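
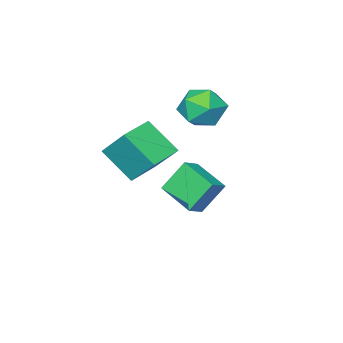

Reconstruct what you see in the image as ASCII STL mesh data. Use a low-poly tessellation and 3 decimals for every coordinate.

solid 
facet normal -0.868 -0.132 -0.479
outer loop
vertex -1.361 -0.581 -2.824
vertex -1.311 1.254 -3.421
vertex -0.463 -1.09 -4.312
endloop
endfacet
facet normal -0.026 -0.951 0.309
outer loop
vertex 0.431 -0.954 -3.819
vertex -1.361 -0.581 -2.824
vertex -0.463 -1.09 -4.312
endloop
endfacet
facet normal -0.868 -0.132 -0.479
outer loop
vertex -0.463 -1.09 -4.312
vertex -1.311 1.254 -3.421
vertex -0.413 0.745 -4.909
endloop
endfacet
facet normal 0.496 -0.281 -0.822
outer loop
vertex -0.413 0.745 -4.909
vertex 0.431 -0.954 -3.819
vertex -0.463 -1.09 -4.312
endloop
endfacet
facet normal -0.496 0.281 0.822
outer loop
vertex -1.361 -0.581 -2.824
vertex -0.417 1.39 -2.928
vertex -1.311 1.254 -3.421
endloop
endfacet
facet normal -0.026 -0.951 0.309
outer loop
vertex -0.467 -0.445 -2.331
vertex -1.361 -0.581 -2.824
vertex 0.431 -0.954 -3.819
endloop
endfacet
facet normal -0.496 0.281 0.822
outer loop
vertex -0.467 -0.445 -2.331
vertex -0.417 1.39 -2.928
vertex -1.361 -0.581 -2.824
endloop
endfacet
facet normal 0.026 0.951 -0.309
outer loop
vertex -1.311 1.254 -3.421
vertex -0.417 1.39 -2.928
vertex -0.413 0.745 -4.909
endloop
endfacet
facet normal 0.496 -0.281 -0.822
outer loop
vertex 0.481 0.881 -4.416
vertex 0.431 -0.954 -3.819
vertex -0.413 0.745 -4.909
endloop
endfacet
facet normal 0.026 0.951 -0.309
outer loop
vertex -0.413 0.745 -4.909
vertex -0.417 1.39 -2.928
vertex 0.481 0.881 -4.416
endloop
endfacet
facet normal 0.868 0.132 0.479
outer loop
vertex 0.481 0.881 -4.416
vertex -0.467 -0.445 -2.331
vertex 0.431 -0.954 -3.819
endloop
endfacet
facet normal 0.868 0.132 0.479
outer loop
vertex -0.417 1.39 -2.928
vertex -0.467 -0.445 -2.331
vertex 0.481 0.881 -4.416
endloop
endfacet
facet normal 0.417 0.390 0.821
outer loop
vertex -0.68 0.88 1.383
vertex -1.372 0.167 2.073
vertex -0.286 -0.218 1.705
endloop
endfacet
facet normal 0.876 0.395 0.276
outer loop
vertex -0.68 0.88 1.383
vertex -0.286 -0.218 1.705
vertex -0.111 0.181 0.577
endloop
endfacet
facet normal 0.584 0.770 -0.256
outer loop
vertex -0.68 0.88 1.383
vertex -0.111 0.181 0.577
vertex -1.088 0.812 0.247
endloop
endfacet
facet normal -0.057 0.998 -0.039
outer loop
vertex -0.68 0.88 1.383
vertex -1.088 0.812 0.247
vertex -1.868 0.804 1.172
endloop
endfacet
facet normal -0.160 0.762 0.627
outer loop
vertex -0.68 0.88 1.383
vertex -1.868 0.804 1.172
vertex -1.372 0.167 2.073
endloop
endfacet
facet normal 0.959 -0.277 0.051
outer loop
vertex -0.111 0.181 0.577
vertex -0.286 -0.218 1.705
vertex -0.452 -0.964 0.768
endloop
endfacet
facet normal 0.215 -0.285 0.934
outer loop
vertex -0.286 -0.218 1.705
vertex -1.372 0.167 2.073
vertex -1.232 -0.972 1.693
endloop
endfacet
facet normal -0.718 0.317 0.620
outer loop
vertex -1.372 0.167 2.073
vertex -1.868 0.804 1.172
vertex -2.209 -0.341 1.363
endloop
endfacet
facet normal -0.550 0.698 -0.458
outer loop
vertex -1.868 0.804 1.172
vertex -1.088 0.812 0.247
vertex -2.034 0.058 0.235
endloop
endfacet
facet normal 0.486 0.330 -0.809
outer loop
vertex -1.088 0.812 0.247
vertex -0.111 0.181 0.577
vertex -0.948 -0.327 -0.133
endloop
endfacet
facet normal 0.057 -0.998 0.039
outer loop
vertex -1.64 -1.04 0.557
vertex -0.452 -0.964 0.768
vertex -1.232 -0.972 1.693
endloop
endfacet
facet normal -0.584 -0.770 0.256
outer loop
vertex -1.64 -1.04 0.557
vertex -1.232 -0.972 1.693
vertex -2.209 -0.341 1.363
endloop
endfacet
facet normal -0.876 -0.395 -0.276
outer loop
vertex -1.64 -1.04 0.557
vertex -2.209 -0.341 1.363
vertex -2.034 0.058 0.235
endloop
endfacet
facet normal -0.417 -0.390 -0.821
outer loop
vertex -1.64 -1.04 0.557
vertex -2.034 0.058 0.235
vertex -0.948 -0.327 -0.133
endloop
endfacet
facet normal 0.160 -0.762 -0.627
outer loop
vertex -1.64 -1.04 0.557
vertex -0.948 -0.327 -0.133
vertex -0.452 -0.964 0.768
endloop
endfacet
facet normal 0.550 -0.698 0.458
outer loop
vertex -1.232 -0.972 1.693
vertex -0.452 -0.964 0.768
vertex -0.286 -0.218 1.705
endloop
endfacet
facet normal -0.486 -0.330 0.809
outer loop
vertex -2.209 -0.341 1.363
vertex -1.232 -0.972 1.693
vertex -1.372 0.167 2.073
endloop
endfacet
facet normal -0.959 0.277 -0.051
outer loop
vertex -2.034 0.058 0.235
vertex -2.209 -0.341 1.363
vertex -1.868 0.804 1.172
endloop
endfacet
facet normal -0.215 0.285 -0.934
outer loop
vertex -0.948 -0.327 -0.133
vertex -2.034 0.058 0.235
vertex -1.088 0.812 0.247
endloop
endfacet
facet normal 0.718 -0.317 -0.620
outer loop
vertex -0.452 -0.964 0.768
vertex -0.948 -0.327 -0.133
vertex -0.111 0.181 0.577
endloop
endfacet
facet normal -0.980 -0.182 0.085
outer loop
vertex 3.186 -0.033 0.72
vertex 3.071 1.256 2.152
vertex 2.812 1.374 -0.577
endloop
endfacet
facet normal 0.060 -0.668 -0.742
outer loop
vertex 4.369 1.664 -0.712
vertex 3.186 -0.033 0.72
vertex 2.812 1.374 -0.577
endloop
endfacet
facet normal -0.979 -0.183 0.085
outer loop
vertex 2.812 1.374 -0.577
vertex 3.071 1.256 2.152
vertex 2.696 2.663 0.855
endloop
endfacet
facet normal -0.192 0.722 -0.665
outer loop
vertex 2.696 2.663 0.855
vertex 4.369 1.664 -0.712
vertex 2.812 1.374 -0.577
endloop
endfacet
facet normal 0.192 -0.722 0.665
outer loop
vertex 3.186 -0.033 0.72
vertex 4.628 1.546 2.017
vertex 3.071 1.256 2.152
endloop
endfacet
facet normal 0.060 -0.668 -0.742
outer loop
vertex 4.744 0.257 0.585
vertex 3.186 -0.033 0.72
vertex 4.369 1.664 -0.712
endloop
endfacet
facet normal 0.192 -0.722 0.665
outer loop
vertex 4.744 0.257 0.585
vertex 4.628 1.546 2.017
vertex 3.186 -0.033 0.72
endloop
endfacet
facet normal -0.060 0.668 0.742
outer loop
vertex 3.071 1.256 2.152
vertex 4.628 1.546 2.017
vertex 2.696 2.663 0.855
endloop
endfacet
facet normal -0.192 0.722 -0.665
outer loop
vertex 4.254 2.953 0.72
vertex 4.369 1.664 -0.712
vertex 2.696 2.663 0.855
endloop
endfacet
facet normal -0.060 0.668 0.742
outer loop
vertex 2.696 2.663 0.855
vertex 4.628 1.546 2.017
vertex 4.254 2.953 0.72
endloop
endfacet
facet normal 0.980 0.182 -0.085
outer loop
vertex 4.254 2.953 0.72
vertex 4.744 0.257 0.585
vertex 4.369 1.664 -0.712
endloop
endfacet
facet normal 0.980 0.182 -0.085
outer loop
vertex 4.628 1.546 2.017
vertex 4.744 0.257 0.585
vertex 4.254 2.953 0.72
endloop
endfacet

endsolid


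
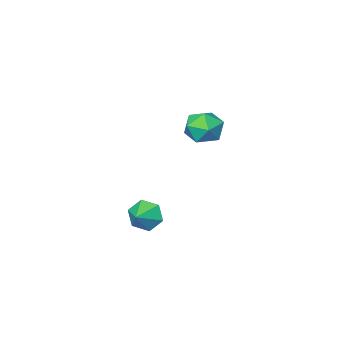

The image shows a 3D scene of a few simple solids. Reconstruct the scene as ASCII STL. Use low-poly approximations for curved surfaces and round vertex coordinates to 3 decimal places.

solid 
facet normal -0.789 -0.491 -0.369
outer loop
vertex 3.47 1.081 -2.504
vertex 2.97 1.395 -1.852
vertex 3.043 1.844 -2.605
endloop
endfacet
facet normal 0.770 0.361 -0.525
outer loop
vertex 3.47 1.081 -2.504
vertex 3.043 1.844 -2.605
vertex 3.79 1.905 -1.468
endloop
endfacet
facet normal -0.789 -0.491 -0.369
outer loop
vertex 3.043 1.844 -2.605
vertex 2.97 1.395 -1.852
vertex 2.543 2.158 -1.953
endloop
endfacet
facet normal 0.280 0.931 -0.234
outer loop
vertex 3.043 1.844 -2.605
vertex 2.543 2.158 -1.953
vertex 3.79 1.905 -1.468
endloop
endfacet
facet normal -0.789 -0.491 -0.370
outer loop
vertex 2.543 2.158 -1.953
vertex 2.97 1.395 -1.852
vertex 2.469 1.709 -1.2
endloop
endfacet
facet normal -0.024 0.860 0.510
outer loop
vertex 2.543 2.158 -1.953
vertex 2.469 1.709 -1.2
vertex 3.79 1.905 -1.468
endloop
endfacet
facet normal -0.789 -0.491 -0.370
outer loop
vertex 2.469 1.709 -1.2
vertex 2.97 1.395 -1.852
vertex 2.896 0.946 -1.099
endloop
endfacet
facet normal 0.163 0.218 0.962
outer loop
vertex 2.469 1.709 -1.2
vertex 2.896 0.946 -1.099
vertex 3.79 1.905 -1.468
endloop
endfacet
facet normal -0.789 -0.491 -0.370
outer loop
vertex 2.896 0.946 -1.099
vertex 2.97 1.395 -1.852
vertex 3.397 0.632 -1.751
endloop
endfacet
facet normal 0.653 -0.351 0.671
outer loop
vertex 2.896 0.946 -1.099
vertex 3.397 0.632 -1.751
vertex 3.79 1.905 -1.468
endloop
endfacet
facet normal -0.789 -0.491 -0.369
outer loop
vertex 3.397 0.632 -1.751
vertex 2.97 1.395 -1.852
vertex 3.47 1.081 -2.504
endloop
endfacet
facet normal 0.957 -0.279 -0.074
outer loop
vertex 3.397 0.632 -1.751
vertex 3.47 1.081 -2.504
vertex 3.79 1.905 -1.468
endloop
endfacet
facet normal -0.960 0.075 0.268
outer loop
vertex -3.818 -2.721 -0.079
vertex -3.576 -3.137 0.903
vertex -3.537 -2.056 0.741
endloop
endfacet
facet normal -0.787 0.583 -0.203
outer loop
vertex -3.818 -2.721 -0.079
vertex -3.537 -2.056 0.741
vertex -3.146 -1.878 -0.264
endloop
endfacet
facet normal -0.548 0.263 -0.794
outer loop
vertex -3.818 -2.721 -0.079
vertex -3.146 -1.878 -0.264
vertex -2.945 -2.85 -0.725
endloop
endfacet
facet normal -0.575 -0.443 -0.688
outer loop
vertex -3.818 -2.721 -0.079
vertex -2.945 -2.85 -0.725
vertex -3.21 -3.627 -0.003
endloop
endfacet
facet normal -0.829 -0.559 -0.033
outer loop
vertex -3.818 -2.721 -0.079
vertex -3.21 -3.627 -0.003
vertex -3.576 -3.137 0.903
endloop
endfacet
facet normal -0.251 0.965 0.073
outer loop
vertex -3.146 -1.878 -0.264
vertex -3.537 -2.056 0.741
vertex -2.49 -1.773 0.603
endloop
endfacet
facet normal -0.532 0.144 0.834
outer loop
vertex -3.537 -2.056 0.741
vertex -3.576 -3.137 0.903
vertex -2.755 -2.55 1.325
endloop
endfacet
facet normal -0.319 -0.882 0.348
outer loop
vertex -3.576 -3.137 0.903
vertex -3.21 -3.627 -0.003
vertex -2.554 -3.522 0.864
endloop
endfacet
facet normal 0.094 -0.695 -0.713
outer loop
vertex -3.21 -3.627 -0.003
vertex -2.945 -2.85 -0.725
vertex -2.163 -3.344 -0.141
endloop
endfacet
facet normal 0.135 0.447 -0.884
outer loop
vertex -2.945 -2.85 -0.725
vertex -3.146 -1.878 -0.264
vertex -2.124 -2.263 -0.303
endloop
endfacet
facet normal 0.575 0.443 0.688
outer loop
vertex -1.882 -2.679 0.679
vertex -2.49 -1.773 0.603
vertex -2.755 -2.55 1.325
endloop
endfacet
facet normal 0.548 -0.263 0.794
outer loop
vertex -1.882 -2.679 0.679
vertex -2.755 -2.55 1.325
vertex -2.554 -3.522 0.864
endloop
endfacet
facet normal 0.787 -0.583 0.203
outer loop
vertex -1.882 -2.679 0.679
vertex -2.554 -3.522 0.864
vertex -2.163 -3.344 -0.141
endloop
endfacet
facet normal 0.960 -0.075 -0.268
outer loop
vertex -1.882 -2.679 0.679
vertex -2.163 -3.344 -0.141
vertex -2.124 -2.263 -0.303
endloop
endfacet
facet normal 0.829 0.559 0.033
outer loop
vertex -1.882 -2.679 0.679
vertex -2.124 -2.263 -0.303
vertex -2.49 -1.773 0.603
endloop
endfacet
facet normal -0.094 0.695 0.713
outer loop
vertex -2.755 -2.55 1.325
vertex -2.49 -1.773 0.603
vertex -3.537 -2.056 0.741
endloop
endfacet
facet normal -0.135 -0.447 0.884
outer loop
vertex -2.554 -3.522 0.864
vertex -2.755 -2.55 1.325
vertex -3.576 -3.137 0.903
endloop
endfacet
facet normal 0.251 -0.965 -0.073
outer loop
vertex -2.163 -3.344 -0.141
vertex -2.554 -3.522 0.864
vertex -3.21 -3.627 -0.003
endloop
endfacet
facet normal 0.532 -0.144 -0.834
outer loop
vertex -2.124 -2.263 -0.303
vertex -2.163 -3.344 -0.141
vertex -2.945 -2.85 -0.725
endloop
endfacet
facet normal 0.319 0.882 -0.348
outer loop
vertex -2.49 -1.773 0.603
vertex -2.124 -2.263 -0.303
vertex -3.146 -1.878 -0.264
endloop
endfacet

endsolid


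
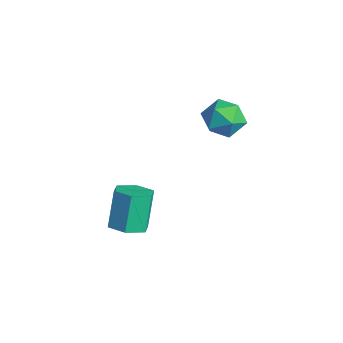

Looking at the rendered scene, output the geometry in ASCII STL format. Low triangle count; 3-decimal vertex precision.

solid 
facet normal -0.163 0.057 0.985
outer loop
vertex -3.014 1.647 3.287
vertex -3.971 1.182 3.155
vertex -3.102 0.579 3.334
endloop
endfacet
facet normal 0.534 -0.007 0.846
outer loop
vertex -3.014 1.647 3.287
vertex -3.102 0.579 3.334
vertex -2.276 1.027 2.816
endloop
endfacet
facet normal 0.726 0.539 0.427
outer loop
vertex -3.014 1.647 3.287
vertex -2.276 1.027 2.816
vertex -2.635 1.906 2.317
endloop
endfacet
facet normal 0.148 0.940 0.309
outer loop
vertex -3.014 1.647 3.287
vertex -2.635 1.906 2.317
vertex -3.683 2.002 2.526
endloop
endfacet
facet normal -0.402 0.642 0.653
outer loop
vertex -3.014 1.647 3.287
vertex -3.683 2.002 2.526
vertex -3.971 1.182 3.155
endloop
endfacet
facet normal 0.631 -0.610 0.479
outer loop
vertex -2.276 1.027 2.816
vertex -3.102 0.579 3.334
vertex -2.777 0.178 2.394
endloop
endfacet
facet normal -0.497 -0.508 0.704
outer loop
vertex -3.102 0.579 3.334
vertex -3.971 1.182 3.155
vertex -3.825 0.274 2.603
endloop
endfacet
facet normal -0.883 0.438 0.167
outer loop
vertex -3.971 1.182 3.155
vertex -3.683 2.002 2.526
vertex -4.184 1.153 2.104
endloop
endfacet
facet normal 0.006 0.921 -0.390
outer loop
vertex -3.683 2.002 2.526
vertex -2.635 1.906 2.317
vertex -3.358 1.601 1.586
endloop
endfacet
facet normal 0.942 0.272 -0.198
outer loop
vertex -2.635 1.906 2.317
vertex -2.276 1.027 2.816
vertex -2.489 0.998 1.765
endloop
endfacet
facet normal -0.148 -0.940 -0.309
outer loop
vertex -3.446 0.533 1.633
vertex -2.777 0.178 2.394
vertex -3.825 0.274 2.603
endloop
endfacet
facet normal -0.726 -0.539 -0.427
outer loop
vertex -3.446 0.533 1.633
vertex -3.825 0.274 2.603
vertex -4.184 1.153 2.104
endloop
endfacet
facet normal -0.534 0.007 -0.846
outer loop
vertex -3.446 0.533 1.633
vertex -4.184 1.153 2.104
vertex -3.358 1.601 1.586
endloop
endfacet
facet normal 0.163 -0.057 -0.985
outer loop
vertex -3.446 0.533 1.633
vertex -3.358 1.601 1.586
vertex -2.489 0.998 1.765
endloop
endfacet
facet normal 0.402 -0.642 -0.653
outer loop
vertex -3.446 0.533 1.633
vertex -2.489 0.998 1.765
vertex -2.777 0.178 2.394
endloop
endfacet
facet normal -0.006 -0.921 0.390
outer loop
vertex -3.825 0.274 2.603
vertex -2.777 0.178 2.394
vertex -3.102 0.579 3.334
endloop
endfacet
facet normal -0.942 -0.272 0.198
outer loop
vertex -4.184 1.153 2.104
vertex -3.825 0.274 2.603
vertex -3.971 1.182 3.155
endloop
endfacet
facet normal -0.631 0.610 -0.479
outer loop
vertex -3.358 1.601 1.586
vertex -4.184 1.153 2.104
vertex -3.683 2.002 2.526
endloop
endfacet
facet normal 0.497 0.508 -0.704
outer loop
vertex -2.489 0.998 1.765
vertex -3.358 1.601 1.586
vertex -2.635 1.906 2.317
endloop
endfacet
facet normal 0.883 -0.438 -0.167
outer loop
vertex -2.777 0.178 2.394
vertex -2.489 0.998 1.765
vertex -2.276 1.027 2.816
endloop
endfacet
facet normal 0.305 -0.283 -0.909
outer loop
vertex -0.593 -4.599 -1.042
vertex -1.31 -4.18 -1.413
vertex -0.53 -3.726 -1.293
endloop
endfacet
facet normal 0.950 0.021 0.312
outer loop
vertex -0.593 -4.599 -1.042
vertex -0.53 -3.726 -1.293
vertex -1.173 -4.059 0.685
endloop
endfacet
facet normal 0.950 0.021 0.312
outer loop
vertex -1.173 -4.059 0.685
vertex -0.53 -3.726 -1.293
vertex -1.11 -3.187 0.434
endloop
endfacet
facet normal -0.306 0.284 0.909
outer loop
vertex -1.173 -4.059 0.685
vertex -1.11 -3.187 0.434
vertex -1.89 -3.64 0.313
endloop
endfacet
facet normal 0.305 -0.284 -0.909
outer loop
vertex -0.53 -3.726 -1.293
vertex -1.31 -4.18 -1.413
vertex -1.247 -3.307 -1.665
endloop
endfacet
facet normal 0.535 0.841 -0.083
outer loop
vertex -0.53 -3.726 -1.293
vertex -1.247 -3.307 -1.665
vertex -1.11 -3.187 0.434
endloop
endfacet
facet normal 0.535 0.841 -0.083
outer loop
vertex -1.11 -3.187 0.434
vertex -1.247 -3.307 -1.665
vertex -1.827 -2.768 0.062
endloop
endfacet
facet normal -0.306 0.284 0.909
outer loop
vertex -1.11 -3.187 0.434
vertex -1.827 -2.768 0.062
vertex -1.89 -3.64 0.313
endloop
endfacet
facet normal 0.305 -0.284 -0.909
outer loop
vertex -1.247 -3.307 -1.665
vertex -1.31 -4.18 -1.413
vertex -2.027 -3.761 -1.785
endloop
endfacet
facet normal -0.416 0.819 -0.395
outer loop
vertex -1.247 -3.307 -1.665
vertex -2.027 -3.761 -1.785
vertex -1.827 -2.768 0.062
endloop
endfacet
facet normal -0.415 0.819 -0.396
outer loop
vertex -1.827 -2.768 0.062
vertex -2.027 -3.761 -1.785
vertex -2.607 -3.221 -0.058
endloop
endfacet
facet normal -0.305 0.284 0.909
outer loop
vertex -1.827 -2.768 0.062
vertex -2.607 -3.221 -0.058
vertex -1.89 -3.64 0.313
endloop
endfacet
facet normal 0.306 -0.284 -0.909
outer loop
vertex -2.027 -3.761 -1.785
vertex -1.31 -4.18 -1.413
vertex -2.09 -4.633 -1.534
endloop
endfacet
facet normal -0.950 -0.021 -0.312
outer loop
vertex -2.027 -3.761 -1.785
vertex -2.09 -4.633 -1.534
vertex -2.607 -3.221 -0.058
endloop
endfacet
facet normal -0.950 -0.021 -0.312
outer loop
vertex -2.607 -3.221 -0.058
vertex -2.09 -4.633 -1.534
vertex -2.67 -4.094 0.193
endloop
endfacet
facet normal -0.305 0.283 0.909
outer loop
vertex -2.607 -3.221 -0.058
vertex -2.67 -4.094 0.193
vertex -1.89 -3.64 0.313
endloop
endfacet
facet normal 0.306 -0.284 -0.909
outer loop
vertex -2.09 -4.633 -1.534
vertex -1.31 -4.18 -1.413
vertex -1.373 -5.052 -1.162
endloop
endfacet
facet normal -0.535 -0.841 0.083
outer loop
vertex -2.09 -4.633 -1.534
vertex -1.373 -5.052 -1.162
vertex -2.67 -4.094 0.193
endloop
endfacet
facet normal -0.535 -0.841 0.083
outer loop
vertex -2.67 -4.094 0.193
vertex -1.373 -5.052 -1.162
vertex -1.953 -4.513 0.565
endloop
endfacet
facet normal -0.305 0.284 0.909
outer loop
vertex -2.67 -4.094 0.193
vertex -1.953 -4.513 0.565
vertex -1.89 -3.64 0.313
endloop
endfacet
facet normal 0.305 -0.284 -0.909
outer loop
vertex -1.373 -5.052 -1.162
vertex -1.31 -4.18 -1.413
vertex -0.593 -4.599 -1.042
endloop
endfacet
facet normal 0.415 -0.819 0.395
outer loop
vertex -1.373 -5.052 -1.162
vertex -0.593 -4.599 -1.042
vertex -1.953 -4.513 0.565
endloop
endfacet
facet normal 0.416 -0.819 0.396
outer loop
vertex -1.953 -4.513 0.565
vertex -0.593 -4.599 -1.042
vertex -1.173 -4.059 0.685
endloop
endfacet
facet normal -0.305 0.284 0.909
outer loop
vertex -1.953 -4.513 0.565
vertex -1.173 -4.059 0.685
vertex -1.89 -3.64 0.313
endloop
endfacet

endsolid


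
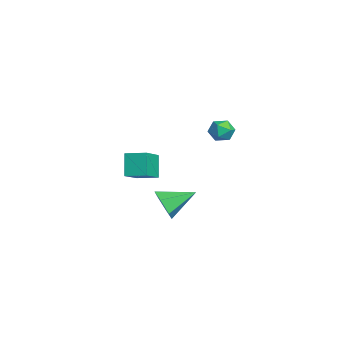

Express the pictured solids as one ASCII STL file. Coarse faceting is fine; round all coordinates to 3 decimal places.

solid 
facet normal -0.753 0.448 -0.481
outer loop
vertex -5.144 -3.06 -1.318
vertex -4.628 -1.984 -1.123
vertex -4.393 -3.186 -2.611
endloop
endfacet
facet normal -0.427 -0.890 -0.161
outer loop
vertex -2.932 -4.056 -1.677
vertex -5.144 -3.06 -1.318
vertex -4.393 -3.186 -2.611
endloop
endfacet
facet normal -0.753 0.449 -0.481
outer loop
vertex -4.393 -3.186 -2.611
vertex -4.628 -1.984 -1.123
vertex -3.877 -2.11 -2.415
endloop
endfacet
facet normal 0.501 -0.083 -0.861
outer loop
vertex -3.877 -2.11 -2.415
vertex -2.932 -4.056 -1.677
vertex -4.393 -3.186 -2.611
endloop
endfacet
facet normal -0.501 0.084 0.862
outer loop
vertex -5.144 -3.06 -1.318
vertex -3.167 -2.854 -0.189
vertex -4.628 -1.984 -1.123
endloop
endfacet
facet normal -0.427 -0.890 -0.161
outer loop
vertex -3.683 -3.93 -0.385
vertex -5.144 -3.06 -1.318
vertex -2.932 -4.056 -1.677
endloop
endfacet
facet normal -0.501 0.083 0.862
outer loop
vertex -3.683 -3.93 -0.385
vertex -3.167 -2.854 -0.189
vertex -5.144 -3.06 -1.318
endloop
endfacet
facet normal 0.427 0.890 0.161
outer loop
vertex -4.628 -1.984 -1.123
vertex -3.167 -2.854 -0.189
vertex -3.877 -2.11 -2.415
endloop
endfacet
facet normal 0.500 -0.084 -0.862
outer loop
vertex -2.416 -2.98 -1.482
vertex -2.932 -4.056 -1.677
vertex -3.877 -2.11 -2.415
endloop
endfacet
facet normal 0.427 0.890 0.161
outer loop
vertex -3.877 -2.11 -2.415
vertex -3.167 -2.854 -0.189
vertex -2.416 -2.98 -1.482
endloop
endfacet
facet normal 0.753 -0.448 0.481
outer loop
vertex -2.416 -2.98 -1.482
vertex -3.683 -3.93 -0.385
vertex -2.932 -4.056 -1.677
endloop
endfacet
facet normal 0.753 -0.449 0.481
outer loop
vertex -3.167 -2.854 -0.189
vertex -3.683 -3.93 -0.385
vertex -2.416 -2.98 -1.482
endloop
endfacet
facet normal 0.252 0.824 0.508
outer loop
vertex 0.774 0.968 2.945
vertex 0.734 0.586 3.585
vertex 1.379 0.62 3.209
endloop
endfacet
facet normal 0.540 0.829 -0.146
outer loop
vertex 0.774 0.968 2.945
vertex 1.379 0.62 3.209
vertex 1.222 0.594 2.48
endloop
endfacet
facet normal 0.011 0.784 -0.620
outer loop
vertex 0.774 0.968 2.945
vertex 1.222 0.594 2.48
vertex 0.481 0.544 2.404
endloop
endfacet
facet normal -0.605 0.752 -0.261
outer loop
vertex 0.774 0.968 2.945
vertex 0.481 0.544 2.404
vertex 0.18 0.539 3.087
endloop
endfacet
facet normal -0.457 0.776 0.435
outer loop
vertex 0.774 0.968 2.945
vertex 0.18 0.539 3.087
vertex 0.734 0.586 3.585
endloop
endfacet
facet normal 0.946 0.245 -0.212
outer loop
vertex 1.222 0.594 2.48
vertex 1.379 0.62 3.209
vertex 1.46 -0.019 2.833
endloop
endfacet
facet normal 0.480 0.239 0.844
outer loop
vertex 1.379 0.62 3.209
vertex 0.734 0.586 3.585
vertex 1.159 -0.024 3.516
endloop
endfacet
facet normal -0.667 0.160 0.727
outer loop
vertex 0.734 0.586 3.585
vertex 0.18 0.539 3.087
vertex 0.418 -0.074 3.44
endloop
endfacet
facet normal -0.909 0.120 -0.400
outer loop
vertex 0.18 0.539 3.087
vertex 0.481 0.544 2.404
vertex 0.261 -0.1 2.711
endloop
endfacet
facet normal 0.089 0.173 -0.981
outer loop
vertex 0.481 0.544 2.404
vertex 1.222 0.594 2.48
vertex 0.906 -0.066 2.335
endloop
endfacet
facet normal 0.605 -0.752 0.261
outer loop
vertex 0.866 -0.448 2.975
vertex 1.46 -0.019 2.833
vertex 1.159 -0.024 3.516
endloop
endfacet
facet normal -0.011 -0.784 0.620
outer loop
vertex 0.866 -0.448 2.975
vertex 1.159 -0.024 3.516
vertex 0.418 -0.074 3.44
endloop
endfacet
facet normal -0.540 -0.829 0.146
outer loop
vertex 0.866 -0.448 2.975
vertex 0.418 -0.074 3.44
vertex 0.261 -0.1 2.711
endloop
endfacet
facet normal -0.252 -0.824 -0.508
outer loop
vertex 0.866 -0.448 2.975
vertex 0.261 -0.1 2.711
vertex 0.906 -0.066 2.335
endloop
endfacet
facet normal 0.457 -0.776 -0.435
outer loop
vertex 0.866 -0.448 2.975
vertex 0.906 -0.066 2.335
vertex 1.46 -0.019 2.833
endloop
endfacet
facet normal 0.909 -0.120 0.400
outer loop
vertex 1.159 -0.024 3.516
vertex 1.46 -0.019 2.833
vertex 1.379 0.62 3.209
endloop
endfacet
facet normal -0.089 -0.173 0.981
outer loop
vertex 0.418 -0.074 3.44
vertex 1.159 -0.024 3.516
vertex 0.734 0.586 3.585
endloop
endfacet
facet normal -0.946 -0.245 0.212
outer loop
vertex 0.261 -0.1 2.711
vertex 0.418 -0.074 3.44
vertex 0.18 0.539 3.087
endloop
endfacet
facet normal -0.480 -0.239 -0.844
outer loop
vertex 0.906 -0.066 2.335
vertex 0.261 -0.1 2.711
vertex 0.481 0.544 2.404
endloop
endfacet
facet normal 0.667 -0.160 -0.727
outer loop
vertex 1.46 -0.019 2.833
vertex 0.906 -0.066 2.335
vertex 1.222 0.594 2.48
endloop
endfacet
facet normal 0.068 -0.919 -0.388
outer loop
vertex -2.779 -1.608 -4.987
vertex -3.125 -2.003 -4.112
vertex -3.781 -1.741 -4.848
endloop
endfacet
facet normal -0.188 0.722 -0.666
outer loop
vertex -2.779 -1.608 -4.987
vertex -3.781 -1.741 -4.848
vertex -3.255 -0.237 -3.368
endloop
endfacet
facet normal 0.067 -0.919 -0.387
outer loop
vertex -3.781 -1.741 -4.848
vertex -3.125 -2.003 -4.112
vertex -4.127 -2.135 -3.973
endloop
endfacet
facet normal -0.881 0.451 -0.145
outer loop
vertex -3.781 -1.741 -4.848
vertex -4.127 -2.135 -3.973
vertex -3.255 -0.237 -3.368
endloop
endfacet
facet normal 0.067 -0.919 -0.387
outer loop
vertex -4.127 -2.135 -3.973
vertex -3.125 -2.003 -4.112
vertex -3.47 -2.397 -3.237
endloop
endfacet
facet normal -0.721 0.113 0.684
outer loop
vertex -4.127 -2.135 -3.973
vertex -3.47 -2.397 -3.237
vertex -3.255 -0.237 -3.368
endloop
endfacet
facet normal 0.068 -0.920 -0.387
outer loop
vertex -3.47 -2.397 -3.237
vertex -3.125 -2.003 -4.112
vertex -2.469 -2.264 -3.376
endloop
endfacet
facet normal 0.131 0.047 0.990
outer loop
vertex -3.47 -2.397 -3.237
vertex -2.469 -2.264 -3.376
vertex -3.255 -0.237 -3.368
endloop
endfacet
facet normal 0.068 -0.920 -0.387
outer loop
vertex -2.469 -2.264 -3.376
vertex -3.125 -2.003 -4.112
vertex -2.123 -1.87 -4.251
endloop
endfacet
facet normal 0.824 0.318 0.469
outer loop
vertex -2.469 -2.264 -3.376
vertex -2.123 -1.87 -4.251
vertex -3.255 -0.237 -3.368
endloop
endfacet
facet normal 0.068 -0.919 -0.388
outer loop
vertex -2.123 -1.87 -4.251
vertex -3.125 -2.003 -4.112
vertex -2.779 -1.608 -4.987
endloop
endfacet
facet normal 0.665 0.655 -0.359
outer loop
vertex -2.123 -1.87 -4.251
vertex -2.779 -1.608 -4.987
vertex -3.255 -0.237 -3.368
endloop
endfacet

endsolid


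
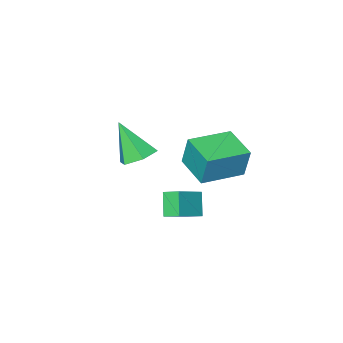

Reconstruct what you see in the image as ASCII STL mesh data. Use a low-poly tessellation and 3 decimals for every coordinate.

solid 
facet normal -0.858 -0.151 -0.491
outer loop
vertex 0.779 -0.416 -2.409
vertex 0.488 0.266 -2.11
vertex 1.228 0.204 -3.385
endloop
endfacet
facet normal 0.364 -0.853 -0.374
outer loop
vertex 2.652 0.454 -2.57
vertex 0.779 -0.416 -2.409
vertex 1.228 0.204 -3.385
endloop
endfacet
facet normal -0.858 -0.150 -0.491
outer loop
vertex 1.228 0.204 -3.385
vertex 0.488 0.266 -2.11
vertex 0.937 0.886 -3.085
endloop
endfacet
facet normal 0.362 0.500 -0.786
outer loop
vertex 0.937 0.886 -3.085
vertex 2.652 0.454 -2.57
vertex 1.228 0.204 -3.385
endloop
endfacet
facet normal -0.363 -0.500 0.787
outer loop
vertex 0.779 -0.416 -2.409
vertex 1.912 0.516 -1.295
vertex 0.488 0.266 -2.11
endloop
endfacet
facet normal 0.364 -0.853 -0.375
outer loop
vertex 2.203 -0.166 -1.595
vertex 0.779 -0.416 -2.409
vertex 2.652 0.454 -2.57
endloop
endfacet
facet normal -0.362 -0.500 0.787
outer loop
vertex 2.203 -0.166 -1.595
vertex 1.912 0.516 -1.295
vertex 0.779 -0.416 -2.409
endloop
endfacet
facet normal -0.364 0.853 0.375
outer loop
vertex 0.488 0.266 -2.11
vertex 1.912 0.516 -1.295
vertex 0.937 0.886 -3.085
endloop
endfacet
facet normal 0.362 0.500 -0.787
outer loop
vertex 2.361 1.136 -2.271
vertex 2.652 0.454 -2.57
vertex 0.937 0.886 -3.085
endloop
endfacet
facet normal -0.364 0.853 0.374
outer loop
vertex 0.937 0.886 -3.085
vertex 1.912 0.516 -1.295
vertex 2.361 1.136 -2.271
endloop
endfacet
facet normal 0.858 0.151 0.491
outer loop
vertex 2.361 1.136 -2.271
vertex 2.203 -0.166 -1.595
vertex 2.652 0.454 -2.57
endloop
endfacet
facet normal 0.858 0.150 0.490
outer loop
vertex 1.912 0.516 -1.295
vertex 2.203 -0.166 -1.595
vertex 2.361 1.136 -2.271
endloop
endfacet
facet normal -0.985 0.153 -0.079
outer loop
vertex -0.042 1.453 2.096
vertex 0.233 3.058 1.772
vertex 0.027 1.149 0.649
endloop
endfacet
facet normal -0.166 -0.967 0.195
outer loop
vertex 2.007 0.842 0.808
vertex -0.042 1.453 2.096
vertex 0.027 1.149 0.649
endloop
endfacet
facet normal -0.985 0.153 -0.079
outer loop
vertex 0.027 1.149 0.649
vertex 0.233 3.058 1.772
vertex 0.302 2.754 0.325
endloop
endfacet
facet normal 0.047 -0.205 -0.978
outer loop
vertex 0.302 2.754 0.325
vertex 2.007 0.842 0.808
vertex 0.027 1.149 0.649
endloop
endfacet
facet normal -0.047 0.205 0.978
outer loop
vertex -0.042 1.453 2.096
vertex 2.213 2.751 1.931
vertex 0.233 3.058 1.772
endloop
endfacet
facet normal -0.166 -0.967 0.195
outer loop
vertex 1.938 1.146 2.255
vertex -0.042 1.453 2.096
vertex 2.007 0.842 0.808
endloop
endfacet
facet normal -0.047 0.205 0.978
outer loop
vertex 1.938 1.146 2.255
vertex 2.213 2.751 1.931
vertex -0.042 1.453 2.096
endloop
endfacet
facet normal 0.166 0.967 -0.195
outer loop
vertex 0.233 3.058 1.772
vertex 2.213 2.751 1.931
vertex 0.302 2.754 0.325
endloop
endfacet
facet normal 0.047 -0.205 -0.978
outer loop
vertex 2.282 2.447 0.484
vertex 2.007 0.842 0.808
vertex 0.302 2.754 0.325
endloop
endfacet
facet normal 0.166 0.967 -0.195
outer loop
vertex 0.302 2.754 0.325
vertex 2.213 2.751 1.931
vertex 2.282 2.447 0.484
endloop
endfacet
facet normal 0.985 -0.153 0.079
outer loop
vertex 2.282 2.447 0.484
vertex 1.938 1.146 2.255
vertex 2.007 0.842 0.808
endloop
endfacet
facet normal 0.985 -0.153 0.079
outer loop
vertex 2.213 2.751 1.931
vertex 1.938 1.146 2.255
vertex 2.282 2.447 0.484
endloop
endfacet
facet normal -0.144 0.501 -0.854
outer loop
vertex 2.292 -2.714 -1.27
vertex 1.392 -2.897 -1.225
vertex 1.726 -2.134 -0.834
endloop
endfacet
facet normal 0.775 0.372 0.511
outer loop
vertex 2.292 -2.714 -1.27
vertex 1.726 -2.134 -0.834
vertex 1.688 -3.923 0.525
endloop
endfacet
facet normal -0.145 0.501 -0.853
outer loop
vertex 1.726 -2.134 -0.834
vertex 1.392 -2.897 -1.225
vertex 0.825 -2.318 -0.789
endloop
endfacet
facet normal -0.084 0.604 0.793
outer loop
vertex 1.726 -2.134 -0.834
vertex 0.825 -2.318 -0.789
vertex 1.688 -3.923 0.525
endloop
endfacet
facet normal -0.144 0.501 -0.853
outer loop
vertex 0.825 -2.318 -0.789
vertex 1.392 -2.897 -1.225
vertex 0.491 -3.08 -1.18
endloop
endfacet
facet normal -0.806 0.050 0.590
outer loop
vertex 0.825 -2.318 -0.789
vertex 0.491 -3.08 -1.18
vertex 1.688 -3.923 0.525
endloop
endfacet
facet normal -0.144 0.501 -0.854
outer loop
vertex 0.491 -3.08 -1.18
vertex 1.392 -2.897 -1.225
vertex 1.058 -3.66 -1.616
endloop
endfacet
facet normal -0.670 -0.735 0.107
outer loop
vertex 0.491 -3.08 -1.18
vertex 1.058 -3.66 -1.616
vertex 1.688 -3.923 0.525
endloop
endfacet
facet normal -0.144 0.501 -0.854
outer loop
vertex 1.058 -3.66 -1.616
vertex 1.392 -2.897 -1.225
vertex 1.958 -3.477 -1.661
endloop
endfacet
facet normal 0.188 -0.967 -0.174
outer loop
vertex 1.058 -3.66 -1.616
vertex 1.958 -3.477 -1.661
vertex 1.688 -3.923 0.525
endloop
endfacet
facet normal -0.144 0.501 -0.854
outer loop
vertex 1.958 -3.477 -1.661
vertex 1.392 -2.897 -1.225
vertex 2.292 -2.714 -1.27
endloop
endfacet
facet normal 0.910 -0.413 0.028
outer loop
vertex 1.958 -3.477 -1.661
vertex 2.292 -2.714 -1.27
vertex 1.688 -3.923 0.525
endloop
endfacet

endsolid


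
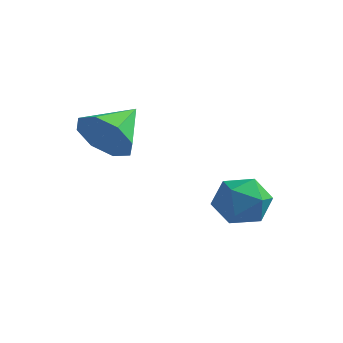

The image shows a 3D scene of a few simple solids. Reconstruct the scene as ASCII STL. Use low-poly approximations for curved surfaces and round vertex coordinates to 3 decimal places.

solid 
facet normal -0.510 0.794 -0.331
outer loop
vertex 0.558 1.728 -1.686
vertex -0.222 1.372 -1.339
vertex 0.305 1.927 -0.819
endloop
endfacet
facet normal 0.165 0.971 -0.175
outer loop
vertex 0.558 1.728 -1.686
vertex 0.305 1.927 -0.819
vertex 1.191 1.742 -1.012
endloop
endfacet
facet normal 0.596 0.564 -0.571
outer loop
vertex 0.558 1.728 -1.686
vertex 1.191 1.742 -1.012
vertex 1.211 1.074 -1.651
endloop
endfacet
facet normal 0.189 0.137 -0.972
outer loop
vertex 0.558 1.728 -1.686
vertex 1.211 1.074 -1.651
vertex 0.338 0.845 -1.853
endloop
endfacet
facet normal -0.494 0.279 -0.824
outer loop
vertex 0.558 1.728 -1.686
vertex 0.338 0.845 -1.853
vertex -0.222 1.372 -1.339
endloop
endfacet
facet normal 0.281 0.812 0.511
outer loop
vertex 1.191 1.742 -1.012
vertex 0.305 1.927 -0.819
vertex 0.802 1.395 -0.247
endloop
endfacet
facet normal -0.810 0.526 0.259
outer loop
vertex 0.305 1.927 -0.819
vertex -0.222 1.372 -1.339
vertex -0.071 1.166 -0.449
endloop
endfacet
facet normal -0.784 -0.308 -0.539
outer loop
vertex -0.222 1.372 -1.339
vertex 0.338 0.845 -1.853
vertex -0.051 0.498 -1.088
endloop
endfacet
facet normal 0.321 -0.538 -0.779
outer loop
vertex 0.338 0.845 -1.853
vertex 1.211 1.074 -1.651
vertex 0.835 0.313 -1.281
endloop
endfacet
facet normal 0.979 0.154 -0.130
outer loop
vertex 1.211 1.074 -1.651
vertex 1.191 1.742 -1.012
vertex 1.362 0.868 -0.761
endloop
endfacet
facet normal -0.189 -0.137 0.972
outer loop
vertex 0.582 0.512 -0.414
vertex 0.802 1.395 -0.247
vertex -0.071 1.166 -0.449
endloop
endfacet
facet normal -0.596 -0.564 0.571
outer loop
vertex 0.582 0.512 -0.414
vertex -0.071 1.166 -0.449
vertex -0.051 0.498 -1.088
endloop
endfacet
facet normal -0.165 -0.971 0.175
outer loop
vertex 0.582 0.512 -0.414
vertex -0.051 0.498 -1.088
vertex 0.835 0.313 -1.281
endloop
endfacet
facet normal 0.510 -0.794 0.331
outer loop
vertex 0.582 0.512 -0.414
vertex 0.835 0.313 -1.281
vertex 1.362 0.868 -0.761
endloop
endfacet
facet normal 0.494 -0.279 0.824
outer loop
vertex 0.582 0.512 -0.414
vertex 1.362 0.868 -0.761
vertex 0.802 1.395 -0.247
endloop
endfacet
facet normal -0.321 0.538 0.779
outer loop
vertex -0.071 1.166 -0.449
vertex 0.802 1.395 -0.247
vertex 0.305 1.927 -0.819
endloop
endfacet
facet normal -0.979 -0.154 0.130
outer loop
vertex -0.051 0.498 -1.088
vertex -0.071 1.166 -0.449
vertex -0.222 1.372 -1.339
endloop
endfacet
facet normal -0.281 -0.812 -0.511
outer loop
vertex 0.835 0.313 -1.281
vertex -0.051 0.498 -1.088
vertex 0.338 0.845 -1.853
endloop
endfacet
facet normal 0.810 -0.526 -0.259
outer loop
vertex 1.362 0.868 -0.761
vertex 0.835 0.313 -1.281
vertex 1.211 1.074 -1.651
endloop
endfacet
facet normal 0.784 0.308 0.539
outer loop
vertex 0.802 1.395 -0.247
vertex 1.362 0.868 -0.761
vertex 1.191 1.742 -1.012
endloop
endfacet
facet normal -0.082 -0.892 -0.445
outer loop
vertex -1.191 -1.695 1.201
vertex -1.84 -1.95 1.831
vertex -1.859 -1.529 0.991
endloop
endfacet
facet normal 0.354 0.787 -0.505
outer loop
vertex -1.191 -1.695 1.201
vertex -1.859 -1.529 0.991
vertex -1.72 -0.63 2.489
endloop
endfacet
facet normal -0.080 -0.892 -0.445
outer loop
vertex -1.859 -1.529 0.991
vertex -1.84 -1.95 1.831
vertex -2.516 -1.611 1.273
endloop
endfacet
facet normal -0.305 0.829 -0.469
outer loop
vertex -1.859 -1.529 0.991
vertex -2.516 -1.611 1.273
vertex -1.72 -0.63 2.489
endloop
endfacet
facet normal -0.080 -0.892 -0.445
outer loop
vertex -2.516 -1.611 1.273
vertex -1.84 -1.95 1.831
vertex -2.777 -1.891 1.882
endloop
endfacet
facet normal -0.760 0.650 -0.027
outer loop
vertex -2.516 -1.611 1.273
vertex -2.777 -1.891 1.882
vertex -1.72 -0.63 2.489
endloop
endfacet
facet normal -0.080 -0.892 -0.445
outer loop
vertex -2.777 -1.891 1.882
vertex -1.84 -1.95 1.831
vertex -2.489 -2.206 2.461
endloop
endfacet
facet normal -0.746 0.354 0.564
outer loop
vertex -2.777 -1.891 1.882
vertex -2.489 -2.206 2.461
vertex -1.72 -0.63 2.489
endloop
endfacet
facet normal -0.080 -0.892 -0.445
outer loop
vertex -2.489 -2.206 2.461
vertex -1.84 -1.95 1.831
vertex -1.821 -2.371 2.671
endloop
endfacet
facet normal -0.272 0.116 0.955
outer loop
vertex -2.489 -2.206 2.461
vertex -1.821 -2.371 2.671
vertex -1.72 -0.63 2.489
endloop
endfacet
facet normal -0.081 -0.892 -0.445
outer loop
vertex -1.821 -2.371 2.671
vertex -1.84 -1.95 1.831
vertex -1.164 -2.29 2.389
endloop
endfacet
facet normal 0.386 0.074 0.920
outer loop
vertex -1.821 -2.371 2.671
vertex -1.164 -2.29 2.389
vertex -1.72 -0.63 2.489
endloop
endfacet
facet normal -0.081 -0.892 -0.445
outer loop
vertex -1.164 -2.29 2.389
vertex -1.84 -1.95 1.831
vertex -0.903 -2.01 1.78
endloop
endfacet
facet normal 0.842 0.253 0.477
outer loop
vertex -1.164 -2.29 2.389
vertex -0.903 -2.01 1.78
vertex -1.72 -0.63 2.489
endloop
endfacet
facet normal -0.081 -0.892 -0.445
outer loop
vertex -0.903 -2.01 1.78
vertex -1.84 -1.95 1.831
vertex -1.191 -1.695 1.201
endloop
endfacet
facet normal 0.828 0.549 -0.113
outer loop
vertex -0.903 -2.01 1.78
vertex -1.191 -1.695 1.201
vertex -1.72 -0.63 2.489
endloop
endfacet

endsolid


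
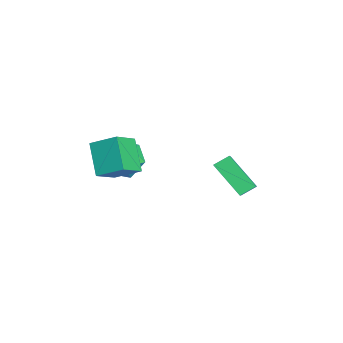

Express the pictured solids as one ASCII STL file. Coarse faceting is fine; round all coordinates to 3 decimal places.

solid 
facet normal -0.678 -0.174 0.714
outer loop
vertex 1.105 -3.477 1.725
vertex 0.087 -2.694 0.95
vertex 0.686 -4.712 1.026
endloop
endfacet
facet normal 0.679 -0.522 0.516
outer loop
vertex 1.953 -4.386 -0.31
vertex 1.105 -3.477 1.725
vertex 0.686 -4.712 1.026
endloop
endfacet
facet normal -0.677 -0.174 0.715
outer loop
vertex 0.686 -4.712 1.026
vertex 0.087 -2.694 0.95
vertex -0.332 -3.929 0.252
endloop
endfacet
facet normal -0.283 -0.835 -0.472
outer loop
vertex -0.332 -3.929 0.252
vertex 1.953 -4.386 -0.31
vertex 0.686 -4.712 1.026
endloop
endfacet
facet normal 0.283 0.835 0.472
outer loop
vertex 1.105 -3.477 1.725
vertex 1.354 -2.368 -0.386
vertex 0.087 -2.694 0.95
endloop
endfacet
facet normal 0.679 -0.522 0.516
outer loop
vertex 2.372 -3.151 0.388
vertex 1.105 -3.477 1.725
vertex 1.953 -4.386 -0.31
endloop
endfacet
facet normal 0.283 0.835 0.472
outer loop
vertex 2.372 -3.151 0.388
vertex 1.354 -2.368 -0.386
vertex 1.105 -3.477 1.725
endloop
endfacet
facet normal -0.679 0.522 -0.516
outer loop
vertex 0.087 -2.694 0.95
vertex 1.354 -2.368 -0.386
vertex -0.332 -3.929 0.252
endloop
endfacet
facet normal -0.283 -0.835 -0.472
outer loop
vertex 0.935 -3.603 -1.085
vertex 1.953 -4.386 -0.31
vertex -0.332 -3.929 0.252
endloop
endfacet
facet normal -0.679 0.522 -0.516
outer loop
vertex -0.332 -3.929 0.252
vertex 1.354 -2.368 -0.386
vertex 0.935 -3.603 -1.085
endloop
endfacet
facet normal 0.678 0.174 -0.714
outer loop
vertex 0.935 -3.603 -1.085
vertex 2.372 -3.151 0.388
vertex 1.953 -4.386 -0.31
endloop
endfacet
facet normal 0.678 0.175 -0.715
outer loop
vertex 1.354 -2.368 -0.386
vertex 2.372 -3.151 0.388
vertex 0.935 -3.603 -1.085
endloop
endfacet
facet normal -0.486 -0.570 0.662
outer loop
vertex -2.791 0.92 -2.663
vertex -3.053 1.69 -2.193
vertex -4.306 1.027 -3.683
endloop
endfacet
facet normal 0.279 -0.819 -0.501
outer loop
vertex -3.247 2.27 -5.127
vertex -2.791 0.92 -2.663
vertex -4.306 1.027 -3.683
endloop
endfacet
facet normal -0.486 -0.570 0.662
outer loop
vertex -4.306 1.027 -3.683
vertex -3.053 1.69 -2.193
vertex -4.569 1.797 -3.213
endloop
endfacet
facet normal -0.828 0.058 -0.558
outer loop
vertex -4.569 1.797 -3.213
vertex -3.247 2.27 -5.127
vertex -4.306 1.027 -3.683
endloop
endfacet
facet normal 0.828 -0.058 0.557
outer loop
vertex -2.791 0.92 -2.663
vertex -1.994 2.933 -3.637
vertex -3.053 1.69 -2.193
endloop
endfacet
facet normal 0.279 -0.819 -0.501
outer loop
vertex -1.731 2.163 -4.107
vertex -2.791 0.92 -2.663
vertex -3.247 2.27 -5.127
endloop
endfacet
facet normal 0.828 -0.058 0.558
outer loop
vertex -1.731 2.163 -4.107
vertex -1.994 2.933 -3.637
vertex -2.791 0.92 -2.663
endloop
endfacet
facet normal -0.279 0.819 0.501
outer loop
vertex -3.053 1.69 -2.193
vertex -1.994 2.933 -3.637
vertex -4.569 1.797 -3.213
endloop
endfacet
facet normal -0.828 0.059 -0.558
outer loop
vertex -3.509 3.04 -4.657
vertex -3.247 2.27 -5.127
vertex -4.569 1.797 -3.213
endloop
endfacet
facet normal -0.279 0.819 0.501
outer loop
vertex -4.569 1.797 -3.213
vertex -1.994 2.933 -3.637
vertex -3.509 3.04 -4.657
endloop
endfacet
facet normal 0.486 0.570 -0.663
outer loop
vertex -3.509 3.04 -4.657
vertex -1.731 2.163 -4.107
vertex -3.247 2.27 -5.127
endloop
endfacet
facet normal 0.486 0.570 -0.662
outer loop
vertex -1.994 2.933 -3.637
vertex -1.731 2.163 -4.107
vertex -3.509 3.04 -4.657
endloop
endfacet
facet normal 0.165 0.822 -0.545
outer loop
vertex -0.462 -2.921 -2.017
vertex -1.543 -2.516 -1.733
vertex -0.609 -2.249 -1.048
endloop
endfacet
facet normal 0.776 0.567 -0.276
outer loop
vertex -0.462 -2.921 -2.017
vertex -0.609 -2.249 -1.048
vertex 0.101 -3.201 -1.009
endloop
endfacet
facet normal 0.856 -0.103 -0.507
outer loop
vertex -0.462 -2.921 -2.017
vertex 0.101 -3.201 -1.009
vertex -0.393 -4.055 -1.67
endloop
endfacet
facet normal 0.295 -0.263 -0.918
outer loop
vertex -0.462 -2.921 -2.017
vertex -0.393 -4.055 -1.67
vertex -1.409 -3.632 -2.118
endloop
endfacet
facet normal -0.132 0.309 -0.942
outer loop
vertex -0.462 -2.921 -2.017
vertex -1.409 -3.632 -2.118
vertex -1.543 -2.516 -1.733
endloop
endfacet
facet normal 0.713 0.550 0.434
outer loop
vertex 0.101 -3.201 -1.009
vertex -0.609 -2.249 -1.048
vertex -0.631 -2.968 -0.102
endloop
endfacet
facet normal -0.274 0.962 -0.001
outer loop
vertex -0.609 -2.249 -1.048
vertex -1.543 -2.516 -1.733
vertex -1.647 -2.545 -0.55
endloop
endfacet
facet normal -0.755 0.131 -0.643
outer loop
vertex -1.543 -2.516 -1.733
vertex -1.409 -3.632 -2.118
vertex -2.141 -3.399 -1.211
endloop
endfacet
facet normal -0.064 -0.794 -0.605
outer loop
vertex -1.409 -3.632 -2.118
vertex -0.393 -4.055 -1.67
vertex -1.431 -4.351 -1.172
endloop
endfacet
facet normal 0.843 -0.535 0.061
outer loop
vertex -0.393 -4.055 -1.67
vertex 0.101 -3.201 -1.009
vertex -0.497 -4.084 -0.487
endloop
endfacet
facet normal -0.295 0.263 0.918
outer loop
vertex -1.578 -3.679 -0.203
vertex -0.631 -2.968 -0.102
vertex -1.647 -2.545 -0.55
endloop
endfacet
facet normal -0.856 0.103 0.507
outer loop
vertex -1.578 -3.679 -0.203
vertex -1.647 -2.545 -0.55
vertex -2.141 -3.399 -1.211
endloop
endfacet
facet normal -0.776 -0.567 0.276
outer loop
vertex -1.578 -3.679 -0.203
vertex -2.141 -3.399 -1.211
vertex -1.431 -4.351 -1.172
endloop
endfacet
facet normal -0.165 -0.822 0.545
outer loop
vertex -1.578 -3.679 -0.203
vertex -1.431 -4.351 -1.172
vertex -0.497 -4.084 -0.487
endloop
endfacet
facet normal 0.132 -0.309 0.942
outer loop
vertex -1.578 -3.679 -0.203
vertex -0.497 -4.084 -0.487
vertex -0.631 -2.968 -0.102
endloop
endfacet
facet normal 0.064 0.794 0.605
outer loop
vertex -1.647 -2.545 -0.55
vertex -0.631 -2.968 -0.102
vertex -0.609 -2.249 -1.048
endloop
endfacet
facet normal -0.843 0.535 -0.061
outer loop
vertex -2.141 -3.399 -1.211
vertex -1.647 -2.545 -0.55
vertex -1.543 -2.516 -1.733
endloop
endfacet
facet normal -0.713 -0.550 -0.434
outer loop
vertex -1.431 -4.351 -1.172
vertex -2.141 -3.399 -1.211
vertex -1.409 -3.632 -2.118
endloop
endfacet
facet normal 0.274 -0.962 0.001
outer loop
vertex -0.497 -4.084 -0.487
vertex -1.431 -4.351 -1.172
vertex -0.393 -4.055 -1.67
endloop
endfacet
facet normal 0.755 -0.131 0.643
outer loop
vertex -0.631 -2.968 -0.102
vertex -0.497 -4.084 -0.487
vertex 0.101 -3.201 -1.009
endloop
endfacet

endsolid


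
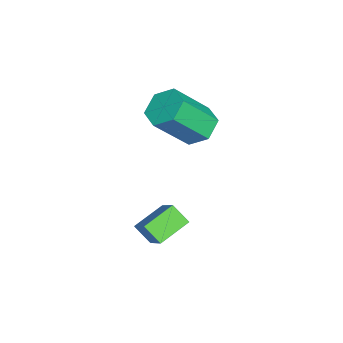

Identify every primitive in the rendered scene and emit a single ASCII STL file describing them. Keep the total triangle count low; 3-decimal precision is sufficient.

solid 
facet normal -0.665 0.668 0.335
outer loop
vertex -0.279 1.424 0.635
vertex -0.004 1.971 0.089
vertex -1.14 0.998 -0.225
endloop
endfacet
facet normal -0.336 -0.666 0.666
outer loop
vertex -0.336 0.189 -0.629
vertex -0.279 1.424 0.635
vertex -1.14 0.998 -0.225
endloop
endfacet
facet normal -0.665 0.668 0.335
outer loop
vertex -1.14 0.998 -0.225
vertex -0.004 1.971 0.089
vertex -0.866 1.544 -0.771
endloop
endfacet
facet normal -0.668 -0.331 -0.666
outer loop
vertex -0.866 1.544 -0.771
vertex -0.336 0.189 -0.629
vertex -1.14 0.998 -0.225
endloop
endfacet
facet normal 0.668 0.330 0.667
outer loop
vertex -0.279 1.424 0.635
vertex 0.8 1.162 -0.315
vertex -0.004 1.971 0.089
endloop
endfacet
facet normal -0.335 -0.666 0.666
outer loop
vertex 0.526 0.616 0.231
vertex -0.279 1.424 0.635
vertex -0.336 0.189 -0.629
endloop
endfacet
facet normal 0.667 0.332 0.667
outer loop
vertex 0.526 0.616 0.231
vertex 0.8 1.162 -0.315
vertex -0.279 1.424 0.635
endloop
endfacet
facet normal 0.335 0.666 -0.667
outer loop
vertex -0.004 1.971 0.089
vertex 0.8 1.162 -0.315
vertex -0.866 1.544 -0.771
endloop
endfacet
facet normal -0.667 -0.331 -0.667
outer loop
vertex -0.061 0.736 -1.175
vertex -0.336 0.189 -0.629
vertex -0.866 1.544 -0.771
endloop
endfacet
facet normal 0.335 0.667 -0.666
outer loop
vertex -0.866 1.544 -0.771
vertex 0.8 1.162 -0.315
vertex -0.061 0.736 -1.175
endloop
endfacet
facet normal 0.665 -0.668 -0.335
outer loop
vertex -0.061 0.736 -1.175
vertex 0.526 0.616 0.231
vertex -0.336 0.189 -0.629
endloop
endfacet
facet normal 0.665 -0.668 -0.335
outer loop
vertex 0.8 1.162 -0.315
vertex 0.526 0.616 0.231
vertex -0.061 0.736 -1.175
endloop
endfacet
facet normal -0.328 0.577 -0.748
outer loop
vertex -3.256 1.634 1.081
vertex -3.848 1.902 1.547
vertex -3.144 2.284 1.533
endloop
endfacet
facet normal 0.934 0.080 -0.347
outer loop
vertex -3.256 1.634 1.081
vertex -3.144 2.284 1.533
vertex -2.64 0.549 2.487
endloop
endfacet
facet normal 0.935 0.081 -0.346
outer loop
vertex -2.64 0.549 2.487
vertex -3.144 2.284 1.533
vertex -2.529 1.199 2.94
endloop
endfacet
facet normal 0.327 -0.577 0.748
outer loop
vertex -2.64 0.549 2.487
vertex -2.529 1.199 2.94
vertex -3.232 0.818 2.953
endloop
endfacet
facet normal -0.328 0.577 -0.748
outer loop
vertex -3.144 2.284 1.533
vertex -3.848 1.902 1.547
vertex -3.737 2.553 2.0
endloop
endfacet
facet normal 0.588 0.744 0.317
outer loop
vertex -3.144 2.284 1.533
vertex -3.737 2.553 2.0
vertex -2.529 1.199 2.94
endloop
endfacet
facet normal 0.588 0.744 0.317
outer loop
vertex -2.529 1.199 2.94
vertex -3.737 2.553 2.0
vertex -3.121 1.468 3.406
endloop
endfacet
facet normal 0.327 -0.577 0.748
outer loop
vertex -2.529 1.199 2.94
vertex -3.121 1.468 3.406
vertex -3.232 0.818 2.953
endloop
endfacet
facet normal -0.327 0.577 -0.749
outer loop
vertex -3.737 2.553 2.0
vertex -3.848 1.902 1.547
vertex -4.44 2.171 2.013
endloop
endfacet
facet normal -0.348 0.662 0.664
outer loop
vertex -3.737 2.553 2.0
vertex -4.44 2.171 2.013
vertex -3.121 1.468 3.406
endloop
endfacet
facet normal -0.348 0.662 0.664
outer loop
vertex -3.121 1.468 3.406
vertex -4.44 2.171 2.013
vertex -3.824 1.086 3.419
endloop
endfacet
facet normal 0.327 -0.577 0.748
outer loop
vertex -3.121 1.468 3.406
vertex -3.824 1.086 3.419
vertex -3.232 0.818 2.953
endloop
endfacet
facet normal -0.327 0.577 -0.748
outer loop
vertex -4.44 2.171 2.013
vertex -3.848 1.902 1.547
vertex -4.551 1.521 1.56
endloop
endfacet
facet normal -0.935 -0.082 0.346
outer loop
vertex -4.44 2.171 2.013
vertex -4.551 1.521 1.56
vertex -3.824 1.086 3.419
endloop
endfacet
facet normal -0.935 -0.080 0.347
outer loop
vertex -3.824 1.086 3.419
vertex -4.551 1.521 1.56
vertex -3.936 0.436 2.967
endloop
endfacet
facet normal 0.328 -0.577 0.748
outer loop
vertex -3.824 1.086 3.419
vertex -3.936 0.436 2.967
vertex -3.232 0.818 2.953
endloop
endfacet
facet normal -0.327 0.577 -0.748
outer loop
vertex -4.551 1.521 1.56
vertex -3.848 1.902 1.547
vertex -3.959 1.252 1.094
endloop
endfacet
facet normal -0.588 -0.744 -0.317
outer loop
vertex -4.551 1.521 1.56
vertex -3.959 1.252 1.094
vertex -3.936 0.436 2.967
endloop
endfacet
facet normal -0.587 -0.745 -0.317
outer loop
vertex -3.936 0.436 2.967
vertex -3.959 1.252 1.094
vertex -3.343 0.167 2.5
endloop
endfacet
facet normal 0.328 -0.577 0.748
outer loop
vertex -3.936 0.436 2.967
vertex -3.343 0.167 2.5
vertex -3.232 0.818 2.953
endloop
endfacet
facet normal -0.327 0.577 -0.748
outer loop
vertex -3.959 1.252 1.094
vertex -3.848 1.902 1.547
vertex -3.256 1.634 1.081
endloop
endfacet
facet normal 0.348 -0.662 -0.664
outer loop
vertex -3.959 1.252 1.094
vertex -3.256 1.634 1.081
vertex -3.343 0.167 2.5
endloop
endfacet
facet normal 0.348 -0.662 -0.664
outer loop
vertex -3.343 0.167 2.5
vertex -3.256 1.634 1.081
vertex -2.64 0.549 2.487
endloop
endfacet
facet normal 0.327 -0.577 0.749
outer loop
vertex -3.343 0.167 2.5
vertex -2.64 0.549 2.487
vertex -3.232 0.818 2.953
endloop
endfacet

endsolid


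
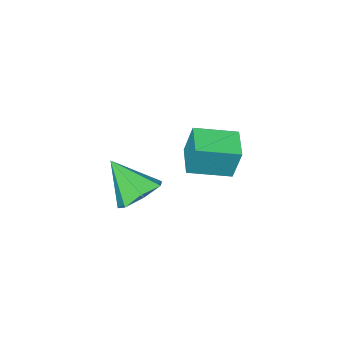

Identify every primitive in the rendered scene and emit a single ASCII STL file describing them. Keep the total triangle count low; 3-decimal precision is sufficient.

solid 
facet normal -0.837 0.508 -0.204
outer loop
vertex -2.167 -0.136 3.721
vertex -1.396 1.026 3.455
vertex -2.055 -0.556 2.213
endloop
endfacet
facet normal -0.543 -0.819 0.188
outer loop
vertex -0.524 -1.486 2.585
vertex -2.167 -0.136 3.721
vertex -2.055 -0.556 2.213
endloop
endfacet
facet normal -0.837 0.508 -0.204
outer loop
vertex -2.055 -0.556 2.213
vertex -1.396 1.026 3.455
vertex -1.284 0.606 1.946
endloop
endfacet
facet normal 0.071 -0.268 -0.961
outer loop
vertex -1.284 0.606 1.946
vertex -0.524 -1.486 2.585
vertex -2.055 -0.556 2.213
endloop
endfacet
facet normal -0.071 0.267 0.961
outer loop
vertex -2.167 -0.136 3.721
vertex 0.135 0.096 3.827
vertex -1.396 1.026 3.455
endloop
endfacet
facet normal -0.543 -0.819 0.188
outer loop
vertex -0.636 -1.066 4.094
vertex -2.167 -0.136 3.721
vertex -0.524 -1.486 2.585
endloop
endfacet
facet normal -0.071 0.268 0.961
outer loop
vertex -0.636 -1.066 4.094
vertex 0.135 0.096 3.827
vertex -2.167 -0.136 3.721
endloop
endfacet
facet normal 0.543 0.819 -0.188
outer loop
vertex -1.396 1.026 3.455
vertex 0.135 0.096 3.827
vertex -1.284 0.606 1.946
endloop
endfacet
facet normal 0.072 -0.267 -0.961
outer loop
vertex 0.247 -0.324 2.319
vertex -0.524 -1.486 2.585
vertex -1.284 0.606 1.946
endloop
endfacet
facet normal 0.543 0.819 -0.188
outer loop
vertex -1.284 0.606 1.946
vertex 0.135 0.096 3.827
vertex 0.247 -0.324 2.319
endloop
endfacet
facet normal 0.837 -0.509 0.204
outer loop
vertex 0.247 -0.324 2.319
vertex -0.636 -1.066 4.094
vertex -0.524 -1.486 2.585
endloop
endfacet
facet normal 0.837 -0.508 0.204
outer loop
vertex 0.135 0.096 3.827
vertex -0.636 -1.066 4.094
vertex 0.247 -0.324 2.319
endloop
endfacet
facet normal -0.229 0.659 -0.717
outer loop
vertex 4.156 1.141 3.194
vertex 3.191 0.782 3.172
vertex 3.58 1.543 3.747
endloop
endfacet
facet normal 0.757 0.256 0.602
outer loop
vertex 4.156 1.141 3.194
vertex 3.58 1.543 3.747
vertex 3.629 -0.482 4.548
endloop
endfacet
facet normal -0.228 0.658 -0.717
outer loop
vertex 3.58 1.543 3.747
vertex 3.191 0.782 3.172
vertex 2.711 1.372 3.866
endloop
endfacet
facet normal 0.055 0.368 0.928
outer loop
vertex 3.58 1.543 3.747
vertex 2.711 1.372 3.866
vertex 3.629 -0.482 4.548
endloop
endfacet
facet normal -0.228 0.658 -0.717
outer loop
vertex 2.711 1.372 3.866
vertex 3.191 0.782 3.172
vertex 2.203 0.757 3.463
endloop
endfacet
facet normal -0.612 -0.012 0.791
outer loop
vertex 2.711 1.372 3.866
vertex 2.203 0.757 3.463
vertex 3.629 -0.482 4.548
endloop
endfacet
facet normal -0.228 0.659 -0.717
outer loop
vertex 2.203 0.757 3.463
vertex 3.191 0.782 3.172
vertex 2.44 0.161 2.84
endloop
endfacet
facet normal -0.744 -0.601 0.292
outer loop
vertex 2.203 0.757 3.463
vertex 2.44 0.161 2.84
vertex 3.629 -0.482 4.548
endloop
endfacet
facet normal -0.228 0.659 -0.717
outer loop
vertex 2.44 0.161 2.84
vertex 3.191 0.782 3.172
vertex 3.242 0.033 2.467
endloop
endfacet
facet normal -0.241 -0.952 -0.191
outer loop
vertex 2.44 0.161 2.84
vertex 3.242 0.033 2.467
vertex 3.629 -0.482 4.548
endloop
endfacet
facet normal -0.228 0.659 -0.717
outer loop
vertex 3.242 0.033 2.467
vertex 3.191 0.782 3.172
vertex 4.006 0.469 2.625
endloop
endfacet
facet normal 0.519 -0.802 -0.295
outer loop
vertex 3.242 0.033 2.467
vertex 4.006 0.469 2.625
vertex 3.629 -0.482 4.548
endloop
endfacet
facet normal -0.229 0.658 -0.717
outer loop
vertex 4.006 0.469 2.625
vertex 3.191 0.782 3.172
vertex 4.156 1.141 3.194
endloop
endfacet
facet normal 0.963 -0.264 0.058
outer loop
vertex 4.006 0.469 2.625
vertex 4.156 1.141 3.194
vertex 3.629 -0.482 4.548
endloop
endfacet

endsolid


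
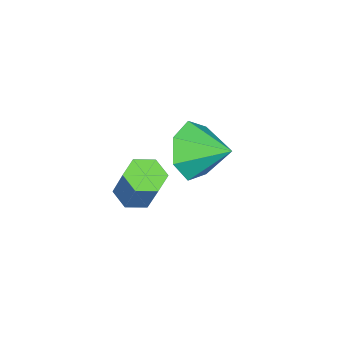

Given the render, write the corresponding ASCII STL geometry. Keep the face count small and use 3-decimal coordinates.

solid 
facet normal -0.110 -0.916 -0.385
outer loop
vertex -0.554 -3.864 -1.165
vertex -1.001 -3.481 -1.948
vertex -0.046 -3.653 -1.812
endloop
endfacet
facet normal 0.717 0.258 0.647
outer loop
vertex -0.554 -3.864 -1.165
vertex -0.046 -3.653 -1.812
vertex -0.859 -2.299 -1.452
endloop
endfacet
facet normal -0.110 -0.916 -0.385
outer loop
vertex -0.046 -3.653 -1.812
vertex -1.001 -3.481 -1.948
vertex -0.256 -3.312 -2.563
endloop
endfacet
facet normal 0.857 0.516 -0.005
outer loop
vertex -0.046 -3.653 -1.812
vertex -0.256 -3.312 -2.563
vertex -0.859 -2.299 -1.452
endloop
endfacet
facet normal -0.110 -0.916 -0.385
outer loop
vertex -0.256 -3.312 -2.563
vertex -1.001 -3.481 -1.948
vertex -1.027 -3.099 -2.85
endloop
endfacet
facet normal 0.397 0.775 -0.491
outer loop
vertex -0.256 -3.312 -2.563
vertex -1.027 -3.099 -2.85
vertex -0.859 -2.299 -1.452
endloop
endfacet
facet normal -0.110 -0.916 -0.385
outer loop
vertex -1.027 -3.099 -2.85
vertex -1.001 -3.481 -1.948
vertex -1.779 -3.173 -2.459
endloop
endfacet
facet normal -0.313 0.840 -0.443
outer loop
vertex -1.027 -3.099 -2.85
vertex -1.779 -3.173 -2.459
vertex -0.859 -2.299 -1.452
endloop
endfacet
facet normal -0.109 -0.916 -0.386
outer loop
vertex -1.779 -3.173 -2.459
vertex -1.001 -3.481 -1.948
vertex -1.944 -3.48 -1.683
endloop
endfacet
facet normal -0.742 0.662 0.104
outer loop
vertex -1.779 -3.173 -2.459
vertex -1.944 -3.48 -1.683
vertex -0.859 -2.299 -1.452
endloop
endfacet
facet normal -0.109 -0.916 -0.385
outer loop
vertex -1.944 -3.48 -1.683
vertex -1.001 -3.481 -1.948
vertex -1.399 -3.787 -1.107
endloop
endfacet
facet normal -0.565 0.375 0.735
outer loop
vertex -1.944 -3.48 -1.683
vertex -1.399 -3.787 -1.107
vertex -0.859 -2.299 -1.452
endloop
endfacet
facet normal -0.110 -0.916 -0.385
outer loop
vertex -1.399 -3.787 -1.107
vertex -1.001 -3.481 -1.948
vertex -0.554 -3.864 -1.165
endloop
endfacet
facet normal 0.085 0.196 0.977
outer loop
vertex -1.399 -3.787 -1.107
vertex -0.554 -3.864 -1.165
vertex -0.859 -2.299 -1.452
endloop
endfacet
facet normal -0.316 -0.357 -0.879
outer loop
vertex 2.006 -4.121 -2.055
vertex 1.447 -4.082 -1.87
vertex 1.699 -3.625 -2.146
endloop
endfacet
facet normal 0.794 0.409 -0.451
outer loop
vertex 2.006 -4.121 -2.055
vertex 1.699 -3.625 -2.146
vertex 2.451 -3.617 -0.815
endloop
endfacet
facet normal 0.794 0.409 -0.451
outer loop
vertex 2.451 -3.617 -0.815
vertex 1.699 -3.625 -2.146
vertex 2.144 -3.121 -0.906
endloop
endfacet
facet normal 0.316 0.357 0.879
outer loop
vertex 2.451 -3.617 -0.815
vertex 2.144 -3.121 -0.906
vertex 1.893 -3.578 -0.63
endloop
endfacet
facet normal -0.315 -0.357 -0.879
outer loop
vertex 1.699 -3.625 -2.146
vertex 1.447 -4.082 -1.87
vertex 1.14 -3.587 -1.961
endloop
endfacet
facet normal -0.055 0.932 -0.359
outer loop
vertex 1.699 -3.625 -2.146
vertex 1.14 -3.587 -1.961
vertex 2.144 -3.121 -0.906
endloop
endfacet
facet normal -0.055 0.932 -0.359
outer loop
vertex 2.144 -3.121 -0.906
vertex 1.14 -3.587 -1.961
vertex 1.585 -3.083 -0.721
endloop
endfacet
facet normal 0.315 0.358 0.879
outer loop
vertex 2.144 -3.121 -0.906
vertex 1.585 -3.083 -0.721
vertex 1.893 -3.578 -0.63
endloop
endfacet
facet normal -0.316 -0.358 -0.879
outer loop
vertex 1.14 -3.587 -1.961
vertex 1.447 -4.082 -1.87
vertex 0.889 -4.043 -1.685
endloop
endfacet
facet normal -0.848 0.522 0.092
outer loop
vertex 1.14 -3.587 -1.961
vertex 0.889 -4.043 -1.685
vertex 1.585 -3.083 -0.721
endloop
endfacet
facet normal -0.848 0.522 0.092
outer loop
vertex 1.585 -3.083 -0.721
vertex 0.889 -4.043 -1.685
vertex 1.334 -3.539 -0.445
endloop
endfacet
facet normal 0.316 0.358 0.879
outer loop
vertex 1.585 -3.083 -0.721
vertex 1.334 -3.539 -0.445
vertex 1.893 -3.578 -0.63
endloop
endfacet
facet normal -0.316 -0.357 -0.879
outer loop
vertex 0.889 -4.043 -1.685
vertex 1.447 -4.082 -1.87
vertex 1.196 -4.539 -1.594
endloop
endfacet
facet normal -0.794 -0.409 0.451
outer loop
vertex 0.889 -4.043 -1.685
vertex 1.196 -4.539 -1.594
vertex 1.334 -3.539 -0.445
endloop
endfacet
facet normal -0.794 -0.409 0.451
outer loop
vertex 1.334 -3.539 -0.445
vertex 1.196 -4.539 -1.594
vertex 1.641 -4.035 -0.354
endloop
endfacet
facet normal 0.316 0.357 0.879
outer loop
vertex 1.334 -3.539 -0.445
vertex 1.641 -4.035 -0.354
vertex 1.893 -3.578 -0.63
endloop
endfacet
facet normal -0.315 -0.358 -0.879
outer loop
vertex 1.196 -4.539 -1.594
vertex 1.447 -4.082 -1.87
vertex 1.755 -4.577 -1.779
endloop
endfacet
facet normal 0.055 -0.932 0.359
outer loop
vertex 1.196 -4.539 -1.594
vertex 1.755 -4.577 -1.779
vertex 1.641 -4.035 -0.354
endloop
endfacet
facet normal 0.055 -0.932 0.359
outer loop
vertex 1.641 -4.035 -0.354
vertex 1.755 -4.577 -1.779
vertex 2.2 -4.073 -0.539
endloop
endfacet
facet normal 0.315 0.357 0.879
outer loop
vertex 1.641 -4.035 -0.354
vertex 2.2 -4.073 -0.539
vertex 1.893 -3.578 -0.63
endloop
endfacet
facet normal -0.316 -0.358 -0.879
outer loop
vertex 1.755 -4.577 -1.779
vertex 1.447 -4.082 -1.87
vertex 2.006 -4.121 -2.055
endloop
endfacet
facet normal 0.848 -0.522 -0.092
outer loop
vertex 1.755 -4.577 -1.779
vertex 2.006 -4.121 -2.055
vertex 2.2 -4.073 -0.539
endloop
endfacet
facet normal 0.848 -0.522 -0.092
outer loop
vertex 2.2 -4.073 -0.539
vertex 2.006 -4.121 -2.055
vertex 2.451 -3.617 -0.815
endloop
endfacet
facet normal 0.316 0.358 0.879
outer loop
vertex 2.2 -4.073 -0.539
vertex 2.451 -3.617 -0.815
vertex 1.893 -3.578 -0.63
endloop
endfacet

endsolid


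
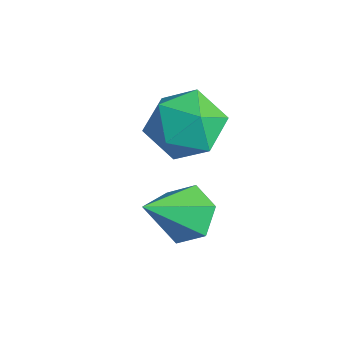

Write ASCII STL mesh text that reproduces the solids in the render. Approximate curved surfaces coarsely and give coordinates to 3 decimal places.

solid 
facet normal -0.185 0.912 0.365
outer loop
vertex -3.898 0.656 -1.892
vertex -3.647 0.325 -0.937
vertex -2.914 0.723 -1.56
endloop
endfacet
facet normal 0.041 0.949 -0.312
outer loop
vertex -3.898 0.656 -1.892
vertex -2.914 0.723 -1.56
vertex -3.114 0.412 -2.533
endloop
endfacet
facet normal -0.408 0.568 -0.715
outer loop
vertex -3.898 0.656 -1.892
vertex -3.114 0.412 -2.533
vertex -3.972 -0.178 -2.512
endloop
endfacet
facet normal -0.911 0.295 -0.288
outer loop
vertex -3.898 0.656 -1.892
vertex -3.972 -0.178 -2.512
vertex -4.301 -0.231 -1.526
endloop
endfacet
facet normal -0.773 0.508 0.379
outer loop
vertex -3.898 0.656 -1.892
vertex -4.301 -0.231 -1.526
vertex -3.647 0.325 -0.937
endloop
endfacet
facet normal 0.684 0.643 -0.346
outer loop
vertex -3.114 0.412 -2.533
vertex -2.914 0.723 -1.56
vertex -2.379 -0.069 -1.974
endloop
endfacet
facet normal 0.318 0.583 0.747
outer loop
vertex -2.914 0.723 -1.56
vertex -3.647 0.325 -0.937
vertex -2.708 -0.122 -0.988
endloop
endfacet
facet normal -0.633 -0.072 0.771
outer loop
vertex -3.647 0.325 -0.937
vertex -4.301 -0.231 -1.526
vertex -3.566 -0.712 -0.967
endloop
endfacet
facet normal -0.855 -0.417 -0.308
outer loop
vertex -4.301 -0.231 -1.526
vertex -3.972 -0.178 -2.512
vertex -3.766 -1.023 -1.94
endloop
endfacet
facet normal -0.042 0.026 -0.999
outer loop
vertex -3.972 -0.178 -2.512
vertex -3.114 0.412 -2.533
vertex -3.033 -0.625 -2.563
endloop
endfacet
facet normal 0.911 -0.295 0.288
outer loop
vertex -2.782 -0.956 -1.608
vertex -2.379 -0.069 -1.974
vertex -2.708 -0.122 -0.988
endloop
endfacet
facet normal 0.408 -0.568 0.715
outer loop
vertex -2.782 -0.956 -1.608
vertex -2.708 -0.122 -0.988
vertex -3.566 -0.712 -0.967
endloop
endfacet
facet normal -0.041 -0.949 0.312
outer loop
vertex -2.782 -0.956 -1.608
vertex -3.566 -0.712 -0.967
vertex -3.766 -1.023 -1.94
endloop
endfacet
facet normal 0.185 -0.912 -0.365
outer loop
vertex -2.782 -0.956 -1.608
vertex -3.766 -1.023 -1.94
vertex -3.033 -0.625 -2.563
endloop
endfacet
facet normal 0.773 -0.508 -0.379
outer loop
vertex -2.782 -0.956 -1.608
vertex -3.033 -0.625 -2.563
vertex -2.379 -0.069 -1.974
endloop
endfacet
facet normal 0.855 0.417 0.308
outer loop
vertex -2.708 -0.122 -0.988
vertex -2.379 -0.069 -1.974
vertex -2.914 0.723 -1.56
endloop
endfacet
facet normal 0.042 -0.026 0.999
outer loop
vertex -3.566 -0.712 -0.967
vertex -2.708 -0.122 -0.988
vertex -3.647 0.325 -0.937
endloop
endfacet
facet normal -0.684 -0.643 0.346
outer loop
vertex -3.766 -1.023 -1.94
vertex -3.566 -0.712 -0.967
vertex -4.301 -0.231 -1.526
endloop
endfacet
facet normal -0.318 -0.583 -0.747
outer loop
vertex -3.033 -0.625 -2.563
vertex -3.766 -1.023 -1.94
vertex -3.972 -0.178 -2.512
endloop
endfacet
facet normal 0.633 0.072 -0.771
outer loop
vertex -2.379 -0.069 -1.974
vertex -3.033 -0.625 -2.563
vertex -3.114 0.412 -2.533
endloop
endfacet
facet normal -0.174 0.724 -0.668
outer loop
vertex -1.679 -0.547 -4.281
vertex -2.474 -0.609 -4.141
vertex -2.025 -0.097 -3.703
endloop
endfacet
facet normal 0.889 0.114 0.443
outer loop
vertex -1.679 -0.547 -4.281
vertex -2.025 -0.097 -3.703
vertex -2.166 -1.891 -2.959
endloop
endfacet
facet normal -0.174 0.724 -0.668
outer loop
vertex -2.025 -0.097 -3.703
vertex -2.474 -0.609 -4.141
vertex -2.82 -0.159 -3.563
endloop
endfacet
facet normal 0.133 0.371 0.919
outer loop
vertex -2.025 -0.097 -3.703
vertex -2.82 -0.159 -3.563
vertex -2.166 -1.891 -2.959
endloop
endfacet
facet normal -0.175 0.723 -0.668
outer loop
vertex -2.82 -0.159 -3.563
vertex -2.474 -0.609 -4.141
vertex -3.27 -0.672 -4.001
endloop
endfacet
facet normal -0.692 -0.009 0.722
outer loop
vertex -2.82 -0.159 -3.563
vertex -3.27 -0.672 -4.001
vertex -2.166 -1.891 -2.959
endloop
endfacet
facet normal -0.175 0.724 -0.667
outer loop
vertex -3.27 -0.672 -4.001
vertex -2.474 -0.609 -4.141
vertex -2.924 -1.121 -4.579
endloop
endfacet
facet normal -0.760 -0.648 0.048
outer loop
vertex -3.27 -0.672 -4.001
vertex -2.924 -1.121 -4.579
vertex -2.166 -1.891 -2.959
endloop
endfacet
facet normal -0.174 0.724 -0.668
outer loop
vertex -2.924 -1.121 -4.579
vertex -2.474 -0.609 -4.141
vertex -2.129 -1.059 -4.719
endloop
endfacet
facet normal -0.005 -0.904 -0.427
outer loop
vertex -2.924 -1.121 -4.579
vertex -2.129 -1.059 -4.719
vertex -2.166 -1.891 -2.959
endloop
endfacet
facet normal -0.174 0.724 -0.668
outer loop
vertex -2.129 -1.059 -4.719
vertex -2.474 -0.609 -4.141
vertex -1.679 -0.547 -4.281
endloop
endfacet
facet normal 0.820 -0.524 -0.230
outer loop
vertex -2.129 -1.059 -4.719
vertex -1.679 -0.547 -4.281
vertex -2.166 -1.891 -2.959
endloop
endfacet

endsolid


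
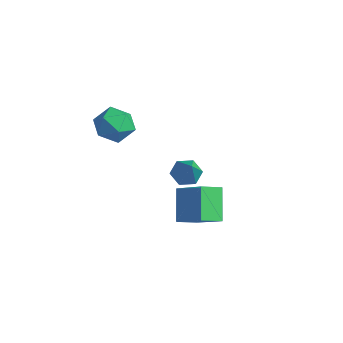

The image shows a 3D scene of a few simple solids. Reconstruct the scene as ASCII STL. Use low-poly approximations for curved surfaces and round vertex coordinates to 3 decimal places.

solid 
facet normal -0.615 0.294 -0.732
outer loop
vertex -2.402 3.317 -4.363
vertex -2.936 3.221 -3.953
vertex -2.625 3.826 -3.971
endloop
endfacet
facet normal 0.871 0.476 -0.123
outer loop
vertex -2.402 3.317 -4.363
vertex -2.625 3.826 -3.971
vertex -1.804 2.679 -2.607
endloop
endfacet
facet normal -0.615 0.294 -0.731
outer loop
vertex -2.625 3.826 -3.971
vertex -2.936 3.221 -3.953
vertex -3.159 3.729 -3.561
endloop
endfacet
facet normal 0.257 0.810 0.527
outer loop
vertex -2.625 3.826 -3.971
vertex -3.159 3.729 -3.561
vertex -1.804 2.679 -2.607
endloop
endfacet
facet normal -0.615 0.295 -0.732
outer loop
vertex -3.159 3.729 -3.561
vertex -2.936 3.221 -3.953
vertex -3.47 3.125 -3.543
endloop
endfacet
facet normal -0.424 0.244 0.872
outer loop
vertex -3.159 3.729 -3.561
vertex -3.47 3.125 -3.543
vertex -1.804 2.679 -2.607
endloop
endfacet
facet normal -0.615 0.294 -0.732
outer loop
vertex -3.47 3.125 -3.543
vertex -2.936 3.221 -3.953
vertex -3.246 2.616 -3.936
endloop
endfacet
facet normal -0.495 -0.657 0.569
outer loop
vertex -3.47 3.125 -3.543
vertex -3.246 2.616 -3.936
vertex -1.804 2.679 -2.607
endloop
endfacet
facet normal -0.614 0.294 -0.733
outer loop
vertex -3.246 2.616 -3.936
vertex -2.936 3.221 -3.953
vertex -2.712 2.712 -4.345
endloop
endfacet
facet normal 0.117 -0.990 -0.080
outer loop
vertex -3.246 2.616 -3.936
vertex -2.712 2.712 -4.345
vertex -1.804 2.679 -2.607
endloop
endfacet
facet normal -0.615 0.293 -0.732
outer loop
vertex -2.712 2.712 -4.345
vertex -2.936 3.221 -3.953
vertex -2.402 3.317 -4.363
endloop
endfacet
facet normal 0.800 -0.423 -0.426
outer loop
vertex -2.712 2.712 -4.345
vertex -2.402 3.317 -4.363
vertex -1.804 2.679 -2.607
endloop
endfacet
facet normal -0.549 0.389 0.740
outer loop
vertex 1.365 0.848 -0.972
vertex 1.505 1.736 -1.335
vertex -0.01 0.682 -1.905
endloop
endfacet
facet normal -0.143 -0.916 0.374
outer loop
vertex 0.835 0.084 -3.045
vertex 1.365 0.848 -0.972
vertex -0.01 0.682 -1.905
endloop
endfacet
facet normal -0.549 0.389 0.740
outer loop
vertex -0.01 0.682 -1.905
vertex 1.505 1.736 -1.335
vertex 0.13 1.571 -2.268
endloop
endfacet
facet normal -0.823 -0.098 -0.559
outer loop
vertex 0.13 1.571 -2.268
vertex 0.835 0.084 -3.045
vertex -0.01 0.682 -1.905
endloop
endfacet
facet normal 0.823 0.099 0.559
outer loop
vertex 1.365 0.848 -0.972
vertex 2.35 1.138 -2.475
vertex 1.505 1.736 -1.335
endloop
endfacet
facet normal -0.144 -0.916 0.374
outer loop
vertex 2.21 0.249 -2.112
vertex 1.365 0.848 -0.972
vertex 0.835 0.084 -3.045
endloop
endfacet
facet normal 0.824 0.098 0.559
outer loop
vertex 2.21 0.249 -2.112
vertex 2.35 1.138 -2.475
vertex 1.365 0.848 -0.972
endloop
endfacet
facet normal 0.144 0.916 -0.374
outer loop
vertex 1.505 1.736 -1.335
vertex 2.35 1.138 -2.475
vertex 0.13 1.571 -2.268
endloop
endfacet
facet normal -0.824 -0.099 -0.559
outer loop
vertex 0.975 0.972 -3.408
vertex 0.835 0.084 -3.045
vertex 0.13 1.571 -2.268
endloop
endfacet
facet normal 0.144 0.916 -0.375
outer loop
vertex 0.13 1.571 -2.268
vertex 2.35 1.138 -2.475
vertex 0.975 0.972 -3.408
endloop
endfacet
facet normal 0.549 -0.389 -0.740
outer loop
vertex 0.975 0.972 -3.408
vertex 2.21 0.249 -2.112
vertex 0.835 0.084 -3.045
endloop
endfacet
facet normal 0.549 -0.389 -0.740
outer loop
vertex 2.35 1.138 -2.475
vertex 2.21 0.249 -2.112
vertex 0.975 0.972 -3.408
endloop
endfacet
facet normal -0.127 0.630 0.766
outer loop
vertex -1.963 -0.081 1.556
vertex -2.334 -0.738 2.035
vertex -1.451 -0.602 2.07
endloop
endfacet
facet normal 0.445 0.811 0.379
outer loop
vertex -1.963 -0.081 1.556
vertex -1.451 -0.602 2.07
vertex -1.174 -0.372 1.252
endloop
endfacet
facet normal 0.230 0.928 -0.291
outer loop
vertex -1.963 -0.081 1.556
vertex -1.174 -0.372 1.252
vertex -1.886 -0.365 0.712
endloop
endfacet
facet normal -0.475 0.820 -0.319
outer loop
vertex -1.963 -0.081 1.556
vertex -1.886 -0.365 0.712
vertex -2.603 -0.592 1.195
endloop
endfacet
facet normal -0.696 0.636 0.333
outer loop
vertex -1.963 -0.081 1.556
vertex -2.603 -0.592 1.195
vertex -2.334 -0.738 2.035
endloop
endfacet
facet normal 0.892 0.256 0.374
outer loop
vertex -1.174 -0.372 1.252
vertex -1.451 -0.602 2.07
vertex -1.057 -1.208 1.545
endloop
endfacet
facet normal -0.034 -0.037 0.999
outer loop
vertex -1.451 -0.602 2.07
vertex -2.334 -0.738 2.035
vertex -1.774 -1.435 2.028
endloop
endfacet
facet normal -0.953 -0.028 0.300
outer loop
vertex -2.334 -0.738 2.035
vertex -2.603 -0.592 1.195
vertex -2.486 -1.428 1.488
endloop
endfacet
facet normal -0.595 0.269 -0.757
outer loop
vertex -2.603 -0.592 1.195
vertex -1.886 -0.365 0.712
vertex -2.209 -1.198 0.67
endloop
endfacet
facet normal 0.544 0.444 -0.712
outer loop
vertex -1.886 -0.365 0.712
vertex -1.174 -0.372 1.252
vertex -1.326 -1.062 0.705
endloop
endfacet
facet normal 0.475 -0.820 0.319
outer loop
vertex -1.697 -1.719 1.184
vertex -1.057 -1.208 1.545
vertex -1.774 -1.435 2.028
endloop
endfacet
facet normal -0.230 -0.928 0.291
outer loop
vertex -1.697 -1.719 1.184
vertex -1.774 -1.435 2.028
vertex -2.486 -1.428 1.488
endloop
endfacet
facet normal -0.445 -0.811 -0.379
outer loop
vertex -1.697 -1.719 1.184
vertex -2.486 -1.428 1.488
vertex -2.209 -1.198 0.67
endloop
endfacet
facet normal 0.127 -0.630 -0.766
outer loop
vertex -1.697 -1.719 1.184
vertex -2.209 -1.198 0.67
vertex -1.326 -1.062 0.705
endloop
endfacet
facet normal 0.696 -0.636 -0.333
outer loop
vertex -1.697 -1.719 1.184
vertex -1.326 -1.062 0.705
vertex -1.057 -1.208 1.545
endloop
endfacet
facet normal 0.595 -0.269 0.757
outer loop
vertex -1.774 -1.435 2.028
vertex -1.057 -1.208 1.545
vertex -1.451 -0.602 2.07
endloop
endfacet
facet normal -0.544 -0.444 0.712
outer loop
vertex -2.486 -1.428 1.488
vertex -1.774 -1.435 2.028
vertex -2.334 -0.738 2.035
endloop
endfacet
facet normal -0.892 -0.256 -0.374
outer loop
vertex -2.209 -1.198 0.67
vertex -2.486 -1.428 1.488
vertex -2.603 -0.592 1.195
endloop
endfacet
facet normal 0.034 0.037 -0.999
outer loop
vertex -1.326 -1.062 0.705
vertex -2.209 -1.198 0.67
vertex -1.886 -0.365 0.712
endloop
endfacet
facet normal 0.953 0.028 -0.300
outer loop
vertex -1.057 -1.208 1.545
vertex -1.326 -1.062 0.705
vertex -1.174 -0.372 1.252
endloop
endfacet

endsolid
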